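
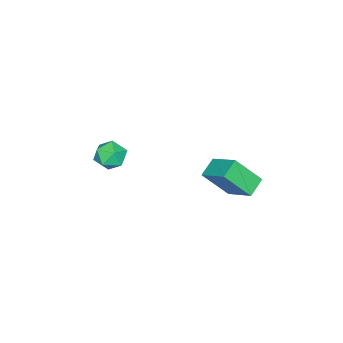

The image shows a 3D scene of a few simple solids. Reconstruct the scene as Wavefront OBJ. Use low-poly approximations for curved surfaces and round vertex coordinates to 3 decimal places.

v 2.695 -1.963 2.556
v 3.445 -1.819 2.034
v 2.915 -3.441 2.466
v 3.665 -3.297 1.944
v 3.672 -3.061 2.838
v 3.536 -2.148 2.894
v 2.824 -3.112 1.606
v 2.688 -2.199 1.662
v 3.525 -2.53 1.447
v 4.049 -2.498 2.208
v 2.311 -2.762 2.292
v 2.835 -2.73 3.053
v 1.591 3.079 0.772
v 0.579 3.095 1.251
v 2.066 4.578 1.728
v 1.054 4.594 2.207
v 2.246 1.966 2.193
v 1.234 1.982 2.672
v 2.721 3.465 3.149
v 1.709 3.481 3.628
f 1 12 6
f 1 6 2
f 1 2 8
f 1 8 11
f 1 11 12
f 2 6 10
f 6 12 5
f 12 11 3
f 11 8 7
f 8 2 9
f 4 10 5
f 4 5 3
f 4 3 7
f 4 7 9
f 4 9 10
f 5 10 6
f 3 5 12
f 7 3 11
f 9 7 8
f 10 9 2
f 14 16 13
f 17 14 13
f 13 16 15
f 15 17 13
f 14 20 16
f 18 14 17
f 18 20 14
f 16 20 15
f 19 17 15
f 15 20 19
f 19 18 17
f 20 18 19



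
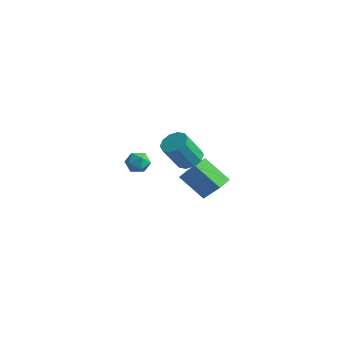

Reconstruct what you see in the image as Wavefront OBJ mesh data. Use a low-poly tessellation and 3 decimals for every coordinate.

v -4.61 1.302 -1.573
v -3.888 1.452 -1.126
v -3.992 0.228 -2.214
v -3.27 0.378 -1.767
v -3.972 0.08 -1.365
v -4.354 0.743 -0.969
v -3.526 0.937 -2.371
v -3.908 1.6 -1.975
v -3.218 1.226 -1.619
v -3.494 0.696 -0.997
v -4.386 0.984 -2.343
v -4.662 0.454 -1.721
v 2.371 -2.822 1.72
v 3.526 -2.801 3.139
v 2.253 -1.823 1.801
v 3.408 -1.801 3.219
v 3.912 -2.539 0.461
v 5.067 -2.517 1.879
v 3.794 -1.539 0.541
v 4.949 -1.518 1.96
v -0.023 1.028 0.25
v 0.658 1.465 0.668
v 0.203 0.529 2.388
v -0.477 0.092 1.97
v 0.194 1.779 0.716
v -0.261 0.843 2.436
v -0.353 1.806 0.587
v -0.808 0.87 2.306
v -0.773 1.536 0.328
v -1.228 0.6 2.048
v -0.907 1.072 0.04
v -1.362 0.136 1.76
v -0.703 0.591 -0.168
v -1.158 -0.345 1.552
v -0.239 0.277 -0.216
v -0.694 -0.659 1.504
v 0.308 0.25 -0.086
v -0.147 -0.686 1.633
v 0.728 0.52 0.172
v 0.273 -0.416 1.892
v 0.862 0.984 0.46
v 0.407 0.048 2.18
f 1 12 6
f 1 6 2
f 1 2 8
f 1 8 11
f 1 11 12
f 2 6 10
f 6 12 5
f 12 11 3
f 11 8 7
f 8 2 9
f 4 10 5
f 4 5 3
f 4 3 7
f 4 7 9
f 4 9 10
f 5 10 6
f 3 5 12
f 7 3 11
f 9 7 8
f 10 9 2
f 14 16 13
f 17 14 13
f 13 16 15
f 15 17 13
f 14 20 16
f 18 14 17
f 18 20 14
f 16 20 15
f 19 17 15
f 15 20 19
f 19 18 17
f 20 18 19
f 22 21 25
f 22 25 23
f 23 25 26
f 23 26 24
f 25 21 27
f 25 27 26
f 26 27 28
f 26 28 24
f 27 21 29
f 27 29 28
f 28 29 30
f 28 30 24
f 29 21 31
f 29 31 30
f 30 31 32
f 30 32 24
f 31 21 33
f 31 33 32
f 32 33 34
f 32 34 24
f 33 21 35
f 33 35 34
f 34 35 36
f 34 36 24
f 35 21 37
f 35 37 36
f 36 37 38
f 36 38 24
f 37 21 39
f 37 39 38
f 38 39 40
f 38 40 24
f 39 21 41
f 39 41 40
f 40 41 42
f 40 42 24
f 41 21 22
f 41 22 42
f 42 22 23
f 42 23 24



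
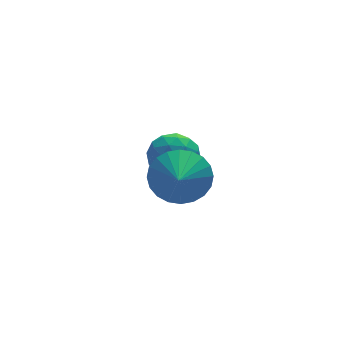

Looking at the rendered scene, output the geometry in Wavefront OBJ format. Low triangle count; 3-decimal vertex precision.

v -0.527 -1.525 3.667
v -0.102 -2.013 3.214
v -0.873 -2.315 4.193
v 0.099 -1.951 3.44
v 0.204 -1.824 3.7
v 0.198 -1.652 3.955
v 0.082 -1.46 4.167
v -0.127 -1.278 4.302
v -0.397 -1.134 4.341
v -0.686 -1.049 4.277
v -0.951 -1.037 4.12
v -1.152 -1.099 3.895
v -1.257 -1.226 3.634
v -1.251 -1.399 3.379
v -1.135 -1.591 3.168
v -0.926 -1.773 3.032
v -0.657 -1.917 2.993
v -0.367 -2.001 3.057
v -0.343 1.131 2.138
v -0.133 1.456 2.752
v 0.753 0.744 1.968
v 0.963 1.069 2.582
v 0.523 0.492 2.608
v -0.154 0.731 2.713
v 0.774 1.469 2.007
v 0.097 1.708 2.112
v 0.558 1.664 2.671
v 0.402 1.061 3.043
v 0.218 1.139 1.677
v 0.062 0.536 2.049
v -0.334 1.327 2.46
v 0.954 0.873 2.26
v 0.695 0.534 2.275
v 0.819 0.724 2.636
v -0.346 0.902 2.437
v -0.223 1.092 2.798
v 0.162 0.526 2.714
v 0.843 1.108 1.922
v 0.966 1.298 2.283
v -0.199 1.476 2.084
v -0.075 1.666 2.445
v 0.458 1.674 2.006
v 0.195 1.641 2.773
v 0.839 1.413 2.673
v 0.728 1.648 2.335
v 0.33 1.789 2.397
v 0.104 1.286 2.992
v 0.748 1.059 2.892
v 0.489 0.72 2.907
v 0.092 0.86 2.969
v 0.51 1.409 2.944
v -0.128 1.141 1.828
v 0.516 0.914 1.728
v 0.528 1.34 1.751
v 0.131 1.48 1.813
v -0.219 0.787 2.047
v 0.425 0.559 1.947
v 0.29 0.411 2.323
v -0.108 0.552 2.385
v 0.11 0.791 1.776
f 2 1 4
f 2 4 3
f 4 1 5
f 4 5 3
f 5 1 6
f 5 6 3
f 6 1 7
f 6 7 3
f 7 1 8
f 7 8 3
f 8 1 9
f 8 9 3
f 9 1 10
f 9 10 3
f 10 1 11
f 10 11 3
f 11 1 12
f 11 12 3
f 12 1 13
f 12 13 3
f 13 1 14
f 13 14 3
f 14 1 15
f 14 15 3
f 15 1 16
f 15 16 3
f 16 1 17
f 16 17 3
f 17 1 18
f 17 18 3
f 18 1 2
f 18 2 3
f 19 56 35
f 56 30 59
f 35 59 24
f 56 59 35
f 19 35 31
f 35 24 36
f 31 36 20
f 35 36 31
f 19 31 40
f 31 20 41
f 40 41 26
f 31 41 40
f 19 40 52
f 40 26 55
f 52 55 29
f 40 55 52
f 19 52 56
f 52 29 60
f 56 60 30
f 52 60 56
f 20 36 47
f 36 24 50
f 47 50 28
f 36 50 47
f 24 59 37
f 59 30 58
f 37 58 23
f 59 58 37
f 30 60 57
f 60 29 53
f 57 53 21
f 60 53 57
f 29 55 54
f 55 26 42
f 54 42 25
f 55 42 54
f 26 41 46
f 41 20 43
f 46 43 27
f 41 43 46
f 22 48 34
f 48 28 49
f 34 49 23
f 48 49 34
f 22 34 32
f 34 23 33
f 32 33 21
f 34 33 32
f 22 32 39
f 32 21 38
f 39 38 25
f 32 38 39
f 22 39 44
f 39 25 45
f 44 45 27
f 39 45 44
f 22 44 48
f 44 27 51
f 48 51 28
f 44 51 48
f 23 49 37
f 49 28 50
f 37 50 24
f 49 50 37
f 21 33 57
f 33 23 58
f 57 58 30
f 33 58 57
f 25 38 54
f 38 21 53
f 54 53 29
f 38 53 54
f 27 45 46
f 45 25 42
f 46 42 26
f 45 42 46
f 28 51 47
f 51 27 43
f 47 43 20
f 51 43 47



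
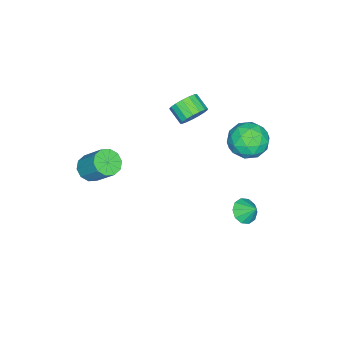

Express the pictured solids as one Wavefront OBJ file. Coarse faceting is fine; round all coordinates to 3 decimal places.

v 2.735 -3.899 -0.326
v 3.561 -4.039 -0.387
v 3.871 -2.821 1.026
v 3.045 -2.681 1.086
v 3.442 -3.643 -0.701
v 3.752 -2.426 0.711
v 3.053 -3.345 -0.873
v 3.363 -2.128 0.54
v 2.542 -3.259 -0.835
v 2.852 -2.042 0.577
v 2.106 -3.417 -0.603
v 2.415 -2.199 0.809
v 1.909 -3.759 -0.266
v 2.219 -2.541 1.147
v 2.028 -4.154 0.049
v 2.338 -2.937 1.461
v 2.417 -4.452 0.22
v 2.727 -3.235 1.633
v 2.928 -4.538 0.183
v 3.238 -3.321 1.595
v 3.365 -4.381 -0.049
v 3.674 -3.163 1.363
v -0.526 3.568 -3.73
v -0.004 3.081 -3.348
v -0.374 4.312 -2.99
v 0.254 3.356 -3.678
v 0.213 3.712 -4.027
v -0.11 4.013 -4.263
v -0.592 4.144 -4.296
v -1.049 4.055 -4.112
v -1.306 3.78 -3.782
v -1.266 3.424 -3.432
v -0.943 3.123 -3.196
v -0.461 2.992 -3.164
v -2.033 -0.226 1.583
v -1.519 -0.038 2.259
v -1.933 -0.906 2.814
v -2.447 -1.094 2.137
v -1.868 0.177 2.336
v -2.281 -0.691 2.891
v -2.254 0.299 2.24
v -2.668 -0.569 2.795
v -2.59 0.302 1.994
v -3.003 -0.566 2.548
v -2.798 0.183 1.653
v -3.211 -0.685 2.208
v -2.831 -0.029 1.296
v -3.244 -0.897 1.851
v -2.681 -0.286 1.005
v -3.095 -1.154 1.56
v -2.383 -0.53 0.846
v -2.797 -1.398 1.401
v -2.005 -0.704 0.856
v -2.418 -1.572 1.411
v -1.633 -0.768 1.032
v -2.047 -1.636 1.587
v -1.353 -0.709 1.335
v -1.767 -1.577 1.889
v -1.229 -0.538 1.694
v -1.642 -1.406 2.249
v -1.289 -0.296 2.028
v -1.702 -1.164 2.582
v -2.454 3.848 1.685
v -1.354 3.501 2.048
v -2.386 2.539 0.232
v -1.286 2.192 0.595
v -2.254 1.945 1.277
v -2.295 2.754 2.175
v -1.445 3.286 0.105
v -1.486 4.095 1.003
v -0.73 3.154 1.072
v -1.23 2.325 1.796
v -2.51 3.715 0.484
v -3.01 2.886 1.208
v -1.91 3.789 1.994
v -1.83 2.251 0.286
v -2.399 2.105 0.687
v -1.752 1.901 0.9
v -2.463 3.35 2.068
v -1.816 3.146 2.282
v -2.346 2.231 1.829
v -1.924 2.894 -0.002
v -1.277 2.69 0.212
v -1.988 4.139 1.38
v -1.341 3.935 1.593
v -1.394 3.809 0.451
v -0.896 3.382 1.633
v -0.857 2.613 0.78
v -0.95 3.256 0.492
v -0.974 3.731 1.019
v -1.19 2.895 2.059
v -1.151 2.125 1.205
v -1.719 1.979 1.606
v -1.744 2.455 2.134
v -0.824 2.691 1.485
v -2.589 3.915 1.075
v -2.55 3.145 0.221
v -1.996 3.585 0.146
v -2.021 4.061 0.674
v -2.883 3.427 1.5
v -2.844 2.658 0.647
v -2.766 2.309 1.261
v -2.79 2.784 1.788
v -2.916 3.349 0.795
f 2 1 5
f 2 5 3
f 3 5 6
f 3 6 4
f 5 1 7
f 5 7 6
f 6 7 8
f 6 8 4
f 7 1 9
f 7 9 8
f 8 9 10
f 8 10 4
f 9 1 11
f 9 11 10
f 10 11 12
f 10 12 4
f 11 1 13
f 11 13 12
f 12 13 14
f 12 14 4
f 13 1 15
f 13 15 14
f 14 15 16
f 14 16 4
f 15 1 17
f 15 17 16
f 16 17 18
f 16 18 4
f 17 1 19
f 17 19 18
f 18 19 20
f 18 20 4
f 19 1 21
f 19 21 20
f 20 21 22
f 20 22 4
f 21 1 2
f 21 2 22
f 22 2 3
f 22 3 4
f 24 23 26
f 24 26 25
f 26 23 27
f 26 27 25
f 27 23 28
f 27 28 25
f 28 23 29
f 28 29 25
f 29 23 30
f 29 30 25
f 30 23 31
f 30 31 25
f 31 23 32
f 31 32 25
f 32 23 33
f 32 33 25
f 33 23 34
f 33 34 25
f 34 23 24
f 34 24 25
f 36 35 39
f 36 39 37
f 37 39 40
f 37 40 38
f 39 35 41
f 39 41 40
f 40 41 42
f 40 42 38
f 41 35 43
f 41 43 42
f 42 43 44
f 42 44 38
f 43 35 45
f 43 45 44
f 44 45 46
f 44 46 38
f 45 35 47
f 45 47 46
f 46 47 48
f 46 48 38
f 47 35 49
f 47 49 48
f 48 49 50
f 48 50 38
f 49 35 51
f 49 51 50
f 50 51 52
f 50 52 38
f 51 35 53
f 51 53 52
f 52 53 54
f 52 54 38
f 53 35 55
f 53 55 54
f 54 55 56
f 54 56 38
f 55 35 57
f 55 57 56
f 56 57 58
f 56 58 38
f 57 35 59
f 57 59 58
f 58 59 60
f 58 60 38
f 59 35 61
f 59 61 60
f 60 61 62
f 60 62 38
f 61 35 36
f 61 36 62
f 62 36 37
f 62 37 38
f 63 100 79
f 100 74 103
f 79 103 68
f 100 103 79
f 63 79 75
f 79 68 80
f 75 80 64
f 79 80 75
f 63 75 84
f 75 64 85
f 84 85 70
f 75 85 84
f 63 84 96
f 84 70 99
f 96 99 73
f 84 99 96
f 63 96 100
f 96 73 104
f 100 104 74
f 96 104 100
f 64 80 91
f 80 68 94
f 91 94 72
f 80 94 91
f 68 103 81
f 103 74 102
f 81 102 67
f 103 102 81
f 74 104 101
f 104 73 97
f 101 97 65
f 104 97 101
f 73 99 98
f 99 70 86
f 98 86 69
f 99 86 98
f 70 85 90
f 85 64 87
f 90 87 71
f 85 87 90
f 66 92 78
f 92 72 93
f 78 93 67
f 92 93 78
f 66 78 76
f 78 67 77
f 76 77 65
f 78 77 76
f 66 76 83
f 76 65 82
f 83 82 69
f 76 82 83
f 66 83 88
f 83 69 89
f 88 89 71
f 83 89 88
f 66 88 92
f 88 71 95
f 92 95 72
f 88 95 92
f 67 93 81
f 93 72 94
f 81 94 68
f 93 94 81
f 65 77 101
f 77 67 102
f 101 102 74
f 77 102 101
f 69 82 98
f 82 65 97
f 98 97 73
f 82 97 98
f 71 89 90
f 89 69 86
f 90 86 70
f 89 86 90
f 72 95 91
f 95 71 87
f 91 87 64
f 95 87 91



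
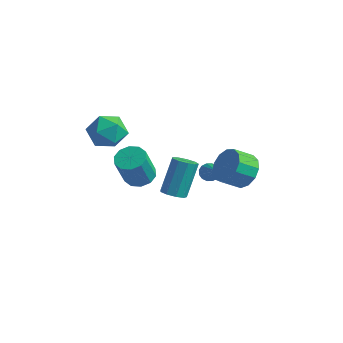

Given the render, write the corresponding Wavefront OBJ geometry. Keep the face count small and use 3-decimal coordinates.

v 1.247 1.789 -2.204
v 1.536 2.216 -2.144
v 2.313 0.911 -1.096
v 1.349 2.231 -1.951
v 1.134 2.128 -1.827
v 0.949 1.933 -1.803
v 0.845 1.7 -1.887
v 0.848 1.49 -2.056
v 0.958 1.361 -2.264
v 1.145 1.346 -2.457
v 1.36 1.449 -2.581
v 1.545 1.644 -2.605
v 1.649 1.877 -2.521
v 1.646 2.087 -2.352
v 3.631 1.317 -0.775
v 4.29 0.66 -1.047
v 3.769 -0.133 -0.398
v 3.109 0.523 -0.125
v 4.488 0.899 -0.597
v 3.967 0.105 0.052
v 4.413 1.27 -0.203
v 3.892 0.477 0.446
v 4.09 1.656 0.009
v 3.569 0.863 0.659
v 3.621 1.935 -0.027
v 3.1 1.141 0.622
v 3.155 2.017 -0.301
v 2.634 1.223 0.348
v 2.84 1.877 -0.725
v 2.319 1.083 -0.076
v 2.776 1.559 -1.165
v 2.255 0.765 -0.516
v 2.984 1.164 -1.481
v 2.462 0.37 -0.832
v 3.396 0.818 -1.573
v 2.875 0.024 -0.924
v 3.884 0.63 -1.411
v 3.362 -0.164 -0.762
v -3.241 -0.789 0.978
v -2.499 -0.391 0.349
v -2.261 -2.149 1.271
v -1.519 -1.751 0.642
v -1.726 -1.293 1.566
v -2.331 -0.453 1.385
v -2.429 -2.087 0.235
v -3.034 -1.247 0.054
v -1.997 -1.193 -0.111
v -1.563 -0.702 0.712
v -3.197 -1.838 0.908
v -2.763 -1.347 1.731
v 0.042 0.568 -3.599
v 0.507 0.174 -3.345
v 0.422 1.199 -1.606
v -0.042 1.592 -1.861
v 0.699 0.53 -3.545
v 0.614 1.555 -1.806
v 0.584 0.904 -3.771
v 0.499 1.928 -2.032
v 0.215 1.12 -3.916
v 0.131 2.145 -2.178
v -0.234 1.078 -3.914
v -0.319 2.103 -2.175
v -0.554 0.797 -3.764
v -0.639 1.822 -2.025
v -0.595 0.409 -3.537
v -0.68 1.433 -1.798
v -0.338 0.095 -3.34
v -0.423 1.119 -1.601
v 0.097 0.002 -3.264
v 0.013 1.027 -1.525
v -1.851 0.429 -3.024
v -1.33 -0.133 -3.288
v -1.289 -0.89 -1.601
v -1.809 -0.329 -1.336
v -1.065 0.257 -3.12
v -1.023 -0.5 -1.433
v -1.1 0.712 -2.915
v -1.058 -0.045 -1.227
v -1.422 1.059 -2.751
v -1.38 0.302 -1.064
v -1.907 1.165 -2.692
v -1.866 0.408 -1.004
v -2.371 0.99 -2.759
v -2.33 0.233 -1.072
v -2.637 0.6 -2.927
v -2.595 -0.157 -1.24
v -2.602 0.145 -3.133
v -2.56 -0.612 -1.445
v -2.28 -0.202 -3.296
v -2.238 -0.959 -1.609
v -1.794 -0.308 -3.356
v -1.753 -1.065 -1.668
f 2 1 4
f 2 4 3
f 4 1 5
f 4 5 3
f 5 1 6
f 5 6 3
f 6 1 7
f 6 7 3
f 7 1 8
f 7 8 3
f 8 1 9
f 8 9 3
f 9 1 10
f 9 10 3
f 10 1 11
f 10 11 3
f 11 1 12
f 11 12 3
f 12 1 13
f 12 13 3
f 13 1 14
f 13 14 3
f 14 1 2
f 14 2 3
f 16 15 19
f 16 19 17
f 17 19 20
f 17 20 18
f 19 15 21
f 19 21 20
f 20 21 22
f 20 22 18
f 21 15 23
f 21 23 22
f 22 23 24
f 22 24 18
f 23 15 25
f 23 25 24
f 24 25 26
f 24 26 18
f 25 15 27
f 25 27 26
f 26 27 28
f 26 28 18
f 27 15 29
f 27 29 28
f 28 29 30
f 28 30 18
f 29 15 31
f 29 31 30
f 30 31 32
f 30 32 18
f 31 15 33
f 31 33 32
f 32 33 34
f 32 34 18
f 33 15 35
f 33 35 34
f 34 35 36
f 34 36 18
f 35 15 37
f 35 37 36
f 36 37 38
f 36 38 18
f 37 15 16
f 37 16 38
f 38 16 17
f 38 17 18
f 39 50 44
f 39 44 40
f 39 40 46
f 39 46 49
f 39 49 50
f 40 44 48
f 44 50 43
f 50 49 41
f 49 46 45
f 46 40 47
f 42 48 43
f 42 43 41
f 42 41 45
f 42 45 47
f 42 47 48
f 43 48 44
f 41 43 50
f 45 41 49
f 47 45 46
f 48 47 40
f 52 51 55
f 52 55 53
f 53 55 56
f 53 56 54
f 55 51 57
f 55 57 56
f 56 57 58
f 56 58 54
f 57 51 59
f 57 59 58
f 58 59 60
f 58 60 54
f 59 51 61
f 59 61 60
f 60 61 62
f 60 62 54
f 61 51 63
f 61 63 62
f 62 63 64
f 62 64 54
f 63 51 65
f 63 65 64
f 64 65 66
f 64 66 54
f 65 51 67
f 65 67 66
f 66 67 68
f 66 68 54
f 67 51 69
f 67 69 68
f 68 69 70
f 68 70 54
f 69 51 52
f 69 52 70
f 70 52 53
f 70 53 54
f 72 71 75
f 72 75 73
f 73 75 76
f 73 76 74
f 75 71 77
f 75 77 76
f 76 77 78
f 76 78 74
f 77 71 79
f 77 79 78
f 78 79 80
f 78 80 74
f 79 71 81
f 79 81 80
f 80 81 82
f 80 82 74
f 81 71 83
f 81 83 82
f 82 83 84
f 82 84 74
f 83 71 85
f 83 85 84
f 84 85 86
f 84 86 74
f 85 71 87
f 85 87 86
f 86 87 88
f 86 88 74
f 87 71 89
f 87 89 88
f 88 89 90
f 88 90 74
f 89 71 91
f 89 91 90
f 90 91 92
f 90 92 74
f 91 71 72
f 91 72 92
f 92 72 73
f 92 73 74



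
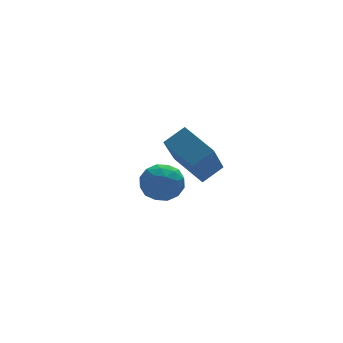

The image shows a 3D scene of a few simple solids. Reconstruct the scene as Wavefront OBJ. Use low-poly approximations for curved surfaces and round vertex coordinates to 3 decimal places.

v 2.583 -0.895 0.154
v 3.265 -0.793 0.579
v 2.116 0.138 0.656
v 2.798 0.239 1.081
v 3.282 0.081 -1.201
v 3.964 0.182 -0.776
v 2.815 1.113 -0.699
v 3.497 1.215 -0.274
v 2.924 3.795 -2.646
v 3.595 3.929 -2.944
v 2.925 2.691 -3.136
v 3.596 2.825 -3.434
v 3.525 2.749 -2.695
v 3.524 3.431 -2.392
v 2.996 3.189 -3.688
v 2.995 3.871 -3.385
v 3.64 3.554 -3.588
v 3.966 3.282 -2.975
v 2.554 3.338 -3.105
v 2.88 3.066 -2.492
v 3.259 3.959 -2.752
v 3.261 2.661 -3.328
v 3.219 2.616 -2.894
v 3.613 2.695 -3.069
v 3.218 3.666 -2.427
v 3.612 3.745 -2.603
v 3.571 3.051 -2.456
v 2.908 2.875 -3.477
v 3.302 2.954 -3.653
v 2.907 3.925 -3.011
v 3.301 4.004 -3.186
v 2.949 3.569 -3.624
v 3.68 3.817 -3.306
v 3.681 3.168 -3.594
v 3.328 3.382 -3.743
v 3.328 3.783 -3.565
v 3.872 3.657 -2.945
v 3.873 3.008 -3.233
v 3.831 2.963 -2.799
v 3.83 3.364 -2.621
v 3.898 3.437 -3.324
v 2.647 3.612 -2.847
v 2.648 2.963 -3.135
v 2.69 3.256 -3.459
v 2.689 3.657 -3.281
v 2.839 3.452 -2.486
v 2.84 2.803 -2.774
v 3.192 2.837 -2.515
v 3.192 3.238 -2.337
v 2.622 3.183 -2.756
f 2 4 1
f 5 2 1
f 1 4 3
f 3 5 1
f 2 8 4
f 6 2 5
f 6 8 2
f 4 8 3
f 7 5 3
f 3 8 7
f 7 6 5
f 8 6 7
f 9 46 25
f 46 20 49
f 25 49 14
f 46 49 25
f 9 25 21
f 25 14 26
f 21 26 10
f 25 26 21
f 9 21 30
f 21 10 31
f 30 31 16
f 21 31 30
f 9 30 42
f 30 16 45
f 42 45 19
f 30 45 42
f 9 42 46
f 42 19 50
f 46 50 20
f 42 50 46
f 10 26 37
f 26 14 40
f 37 40 18
f 26 40 37
f 14 49 27
f 49 20 48
f 27 48 13
f 49 48 27
f 20 50 47
f 50 19 43
f 47 43 11
f 50 43 47
f 19 45 44
f 45 16 32
f 44 32 15
f 45 32 44
f 16 31 36
f 31 10 33
f 36 33 17
f 31 33 36
f 12 38 24
f 38 18 39
f 24 39 13
f 38 39 24
f 12 24 22
f 24 13 23
f 22 23 11
f 24 23 22
f 12 22 29
f 22 11 28
f 29 28 15
f 22 28 29
f 12 29 34
f 29 15 35
f 34 35 17
f 29 35 34
f 12 34 38
f 34 17 41
f 38 41 18
f 34 41 38
f 13 39 27
f 39 18 40
f 27 40 14
f 39 40 27
f 11 23 47
f 23 13 48
f 47 48 20
f 23 48 47
f 15 28 44
f 28 11 43
f 44 43 19
f 28 43 44
f 17 35 36
f 35 15 32
f 36 32 16
f 35 32 36
f 18 41 37
f 41 17 33
f 37 33 10
f 41 33 37



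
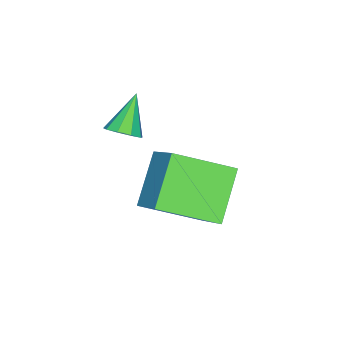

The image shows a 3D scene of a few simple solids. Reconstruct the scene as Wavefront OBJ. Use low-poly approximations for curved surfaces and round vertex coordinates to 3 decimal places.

v -0.536 -1.444 -3.613
v -1.945 -1.799 -2.436
v 0.238 -0.309 -2.344
v -1.171 -0.665 -1.167
v 0.491 -2.995 -2.853
v -0.918 -3.351 -1.676
v 1.265 -1.861 -1.584
v -0.144 -2.216 -0.407
v 0.309 -3.55 0.186
v 0.685 -3.852 0.509
v -0.649 -3.73 1.134
v 0.705 -3.467 0.602
v 0.54 -3.121 0.5
v 0.267 -2.976 0.251
v 0.014 -3.1 -0.028
v -0.101 -3.435 -0.207
v -0.023 -3.824 -0.202
v 0.21 -4.085 -0.016
v 0.49 -4.096 0.265
f 2 4 1
f 5 2 1
f 1 4 3
f 3 5 1
f 2 8 4
f 6 2 5
f 6 8 2
f 4 8 3
f 7 5 3
f 3 8 7
f 7 6 5
f 8 6 7
f 10 9 12
f 10 12 11
f 12 9 13
f 12 13 11
f 13 9 14
f 13 14 11
f 14 9 15
f 14 15 11
f 15 9 16
f 15 16 11
f 16 9 17
f 16 17 11
f 17 9 18
f 17 18 11
f 18 9 19
f 18 19 11
f 19 9 10
f 19 10 11



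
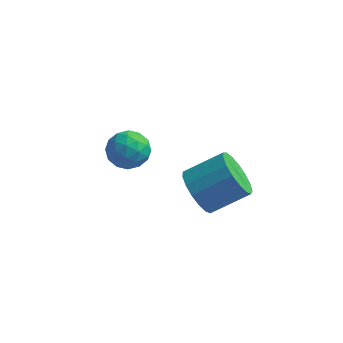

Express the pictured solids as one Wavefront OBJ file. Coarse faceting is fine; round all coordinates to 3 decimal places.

v -0.436 -2.055 -2.091
v 0.21 -2.595 -2.629
v 1.503 -1.906 -1.767
v 0.856 -1.365 -1.229
v 0.163 -2.19 -2.88
v 1.455 -1.501 -2.018
v -0.023 -1.755 -2.951
v 1.27 -1.066 -2.088
v -0.303 -1.388 -2.824
v 0.99 -0.699 -1.962
v -0.613 -1.173 -2.53
v 0.68 -0.484 -1.667
v -0.883 -1.161 -2.135
v 0.409 -0.472 -1.273
v -1.051 -1.353 -1.73
v 0.242 -0.664 -0.868
v -1.078 -1.706 -1.408
v 0.215 -1.017 -0.545
v -0.958 -2.139 -1.242
v 0.335 -1.45 -0.38
v -0.718 -2.552 -1.271
v 0.574 -1.863 -0.409
v -0.414 -2.852 -1.488
v 0.879 -2.163 -0.625
v -0.115 -2.968 -1.843
v 1.178 -2.279 -0.98
v 0.11 -2.876 -2.255
v 1.403 -2.187 -1.392
v -4.586 -0.092 -2.604
v -4.206 0.275 -1.87
v -3.294 -0.055 -3.29
v -2.914 0.312 -2.556
v -3.197 -0.547 -2.538
v -3.995 -0.57 -2.114
v -3.505 0.79 -3.046
v -4.303 0.767 -2.622
v -3.538 0.82 -2.143
v -3.348 -0.007 -1.829
v -4.152 0.227 -3.331
v -3.962 -0.6 -3.017
v -4.509 0.088 -2.177
v -2.991 0.132 -2.983
v -3.157 -0.373 -2.973
v -2.934 -0.158 -2.541
v -4.385 -0.408 -2.32
v -4.162 -0.193 -1.889
v -3.569 -0.676 -2.281
v -3.338 0.413 -3.271
v -3.115 0.628 -2.84
v -4.566 0.378 -2.619
v -4.343 0.593 -2.187
v -3.931 0.896 -2.879
v -3.894 0.624 -1.906
v -3.134 0.646 -2.309
v -3.481 0.927 -2.597
v -3.951 0.913 -2.348
v -3.782 0.138 -1.721
v -3.022 0.16 -2.124
v -3.189 -0.345 -2.114
v -3.658 -0.358 -1.865
v -3.389 0.458 -1.881
v -4.478 0.06 -3.036
v -3.718 0.082 -3.439
v -3.842 0.578 -3.295
v -4.311 0.565 -3.046
v -4.366 -0.426 -2.851
v -3.606 -0.404 -3.254
v -3.549 -0.693 -2.812
v -4.019 -0.707 -2.563
v -4.111 -0.238 -3.279
f 2 1 5
f 2 5 3
f 3 5 6
f 3 6 4
f 5 1 7
f 5 7 6
f 6 7 8
f 6 8 4
f 7 1 9
f 7 9 8
f 8 9 10
f 8 10 4
f 9 1 11
f 9 11 10
f 10 11 12
f 10 12 4
f 11 1 13
f 11 13 12
f 12 13 14
f 12 14 4
f 13 1 15
f 13 15 14
f 14 15 16
f 14 16 4
f 15 1 17
f 15 17 16
f 16 17 18
f 16 18 4
f 17 1 19
f 17 19 18
f 18 19 20
f 18 20 4
f 19 1 21
f 19 21 20
f 20 21 22
f 20 22 4
f 21 1 23
f 21 23 22
f 22 23 24
f 22 24 4
f 23 1 25
f 23 25 24
f 24 25 26
f 24 26 4
f 25 1 27
f 25 27 26
f 26 27 28
f 26 28 4
f 27 1 2
f 27 2 28
f 28 2 3
f 28 3 4
f 29 66 45
f 66 40 69
f 45 69 34
f 66 69 45
f 29 45 41
f 45 34 46
f 41 46 30
f 45 46 41
f 29 41 50
f 41 30 51
f 50 51 36
f 41 51 50
f 29 50 62
f 50 36 65
f 62 65 39
f 50 65 62
f 29 62 66
f 62 39 70
f 66 70 40
f 62 70 66
f 30 46 57
f 46 34 60
f 57 60 38
f 46 60 57
f 34 69 47
f 69 40 68
f 47 68 33
f 69 68 47
f 40 70 67
f 70 39 63
f 67 63 31
f 70 63 67
f 39 65 64
f 65 36 52
f 64 52 35
f 65 52 64
f 36 51 56
f 51 30 53
f 56 53 37
f 51 53 56
f 32 58 44
f 58 38 59
f 44 59 33
f 58 59 44
f 32 44 42
f 44 33 43
f 42 43 31
f 44 43 42
f 32 42 49
f 42 31 48
f 49 48 35
f 42 48 49
f 32 49 54
f 49 35 55
f 54 55 37
f 49 55 54
f 32 54 58
f 54 37 61
f 58 61 38
f 54 61 58
f 33 59 47
f 59 38 60
f 47 60 34
f 59 60 47
f 31 43 67
f 43 33 68
f 67 68 40
f 43 68 67
f 35 48 64
f 48 31 63
f 64 63 39
f 48 63 64
f 37 55 56
f 55 35 52
f 56 52 36
f 55 52 56
f 38 61 57
f 61 37 53
f 57 53 30
f 61 53 57



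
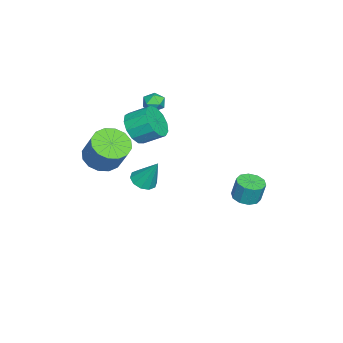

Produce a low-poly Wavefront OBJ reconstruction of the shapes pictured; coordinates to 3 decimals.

v 2.923 -2.761 0.365
v 3.606 -2.247 -0.193
v 4.26 -1.586 1.218
v 3.577 -2.099 1.775
v 3.191 -1.923 -0.152
v 3.845 -1.262 1.259
v 2.704 -1.823 0.027
v 3.358 -1.162 1.438
v 2.276 -1.975 0.296
v 2.93 -1.314 1.707
v 2.021 -2.337 0.584
v 2.676 -1.676 1.995
v 2.008 -2.813 0.813
v 2.662 -2.151 2.224
v 2.24 -3.274 0.922
v 2.894 -2.613 2.333
v 2.655 -3.598 0.881
v 3.309 -2.937 2.292
v 3.142 -3.698 0.702
v 3.796 -3.037 2.113
v 3.57 -3.546 0.433
v 4.224 -2.885 1.844
v 3.824 -3.184 0.145
v 4.479 -2.523 1.556
v 3.838 -2.709 -0.084
v 4.492 -2.047 1.327
v -1.991 -1.966 -4.546
v -1.44 -1.549 -4.862
v -1.729 -1.134 -2.994
v -1.846 -1.319 -4.917
v -2.307 -1.337 -4.83
v -2.648 -1.594 -4.634
v -2.737 -1.994 -4.405
v -2.542 -2.383 -4.229
v -2.136 -2.613 -4.174
v -1.675 -2.596 -4.261
v -1.334 -2.338 -4.457
v -1.245 -1.938 -4.687
v -2.307 -1.101 1.353
v -1.944 -0.831 1.822
v -1.576 -1.849 1.218
v -1.213 -1.579 1.687
v -1.775 -1.872 1.838
v -2.227 -1.41 1.921
v -1.293 -1.27 1.119
v -1.745 -0.808 1.202
v -1.317 -0.935 1.678
v -1.616 -1.308 2.122
v -1.904 -1.372 0.918
v -2.203 -1.745 1.362
v -0.071 -1.88 0.574
v 0.931 -1.794 0.488
v 0.894 -0.694 1.161
v -0.109 -0.78 1.246
v 0.708 -1.526 0.038
v 0.671 -0.426 0.711
v 0.238 -1.371 -0.242
v 0.2 -0.271 0.431
v -0.331 -1.377 -0.263
v -0.368 -0.277 0.41
v -0.817 -1.543 -0.018
v -0.855 -0.443 0.654
v -1.067 -1.816 0.414
v -1.104 -0.716 1.087
v -1 -2.11 0.898
v -1.037 -1.01 1.57
v -0.639 -2.33 1.278
v -0.676 -1.23 1.951
v -0.097 -2.407 1.435
v -0.134 -1.307 2.107
v 0.453 -2.317 1.318
v 0.415 -1.217 1.991
v 0.836 -2.089 0.965
v 0.799 -0.989 1.638
v -1.357 3.5 -4.52
v -0.644 3.775 -4.613
v -0.59 4.035 -3.433
v -1.303 3.76 -3.34
v -0.949 4.134 -4.678
v -0.896 4.394 -3.498
v -1.41 4.25 -4.683
v -1.357 4.511 -3.503
v -1.851 4.08 -4.626
v -1.798 4.341 -3.445
v -2.103 3.689 -4.528
v -2.05 3.949 -3.348
v -2.07 3.225 -4.427
v -2.016 3.485 -3.247
v -1.764 2.866 -4.362
v -1.711 3.126 -3.182
v -1.303 2.749 -4.357
v -1.25 3.01 -3.177
v -0.862 2.919 -4.415
v -0.809 3.18 -3.234
v -0.61 3.311 -4.512
v -0.557 3.571 -3.332
f 2 1 5
f 2 5 3
f 3 5 6
f 3 6 4
f 5 1 7
f 5 7 6
f 6 7 8
f 6 8 4
f 7 1 9
f 7 9 8
f 8 9 10
f 8 10 4
f 9 1 11
f 9 11 10
f 10 11 12
f 10 12 4
f 11 1 13
f 11 13 12
f 12 13 14
f 12 14 4
f 13 1 15
f 13 15 14
f 14 15 16
f 14 16 4
f 15 1 17
f 15 17 16
f 16 17 18
f 16 18 4
f 17 1 19
f 17 19 18
f 18 19 20
f 18 20 4
f 19 1 21
f 19 21 20
f 20 21 22
f 20 22 4
f 21 1 23
f 21 23 22
f 22 23 24
f 22 24 4
f 23 1 25
f 23 25 24
f 24 25 26
f 24 26 4
f 25 1 2
f 25 2 26
f 26 2 3
f 26 3 4
f 28 27 30
f 28 30 29
f 30 27 31
f 30 31 29
f 31 27 32
f 31 32 29
f 32 27 33
f 32 33 29
f 33 27 34
f 33 34 29
f 34 27 35
f 34 35 29
f 35 27 36
f 35 36 29
f 36 27 37
f 36 37 29
f 37 27 38
f 37 38 29
f 38 27 28
f 38 28 29
f 39 50 44
f 39 44 40
f 39 40 46
f 39 46 49
f 39 49 50
f 40 44 48
f 44 50 43
f 50 49 41
f 49 46 45
f 46 40 47
f 42 48 43
f 42 43 41
f 42 41 45
f 42 45 47
f 42 47 48
f 43 48 44
f 41 43 50
f 45 41 49
f 47 45 46
f 48 47 40
f 52 51 55
f 52 55 53
f 53 55 56
f 53 56 54
f 55 51 57
f 55 57 56
f 56 57 58
f 56 58 54
f 57 51 59
f 57 59 58
f 58 59 60
f 58 60 54
f 59 51 61
f 59 61 60
f 60 61 62
f 60 62 54
f 61 51 63
f 61 63 62
f 62 63 64
f 62 64 54
f 63 51 65
f 63 65 64
f 64 65 66
f 64 66 54
f 65 51 67
f 65 67 66
f 66 67 68
f 66 68 54
f 67 51 69
f 67 69 68
f 68 69 70
f 68 70 54
f 69 51 71
f 69 71 70
f 70 71 72
f 70 72 54
f 71 51 73
f 71 73 72
f 72 73 74
f 72 74 54
f 73 51 52
f 73 52 74
f 74 52 53
f 74 53 54
f 76 75 79
f 76 79 77
f 77 79 80
f 77 80 78
f 79 75 81
f 79 81 80
f 80 81 82
f 80 82 78
f 81 75 83
f 81 83 82
f 82 83 84
f 82 84 78
f 83 75 85
f 83 85 84
f 84 85 86
f 84 86 78
f 85 75 87
f 85 87 86
f 86 87 88
f 86 88 78
f 87 75 89
f 87 89 88
f 88 89 90
f 88 90 78
f 89 75 91
f 89 91 90
f 90 91 92
f 90 92 78
f 91 75 93
f 91 93 92
f 92 93 94
f 92 94 78
f 93 75 95
f 93 95 94
f 94 95 96
f 94 96 78
f 95 75 76
f 95 76 96
f 96 76 77
f 96 77 78



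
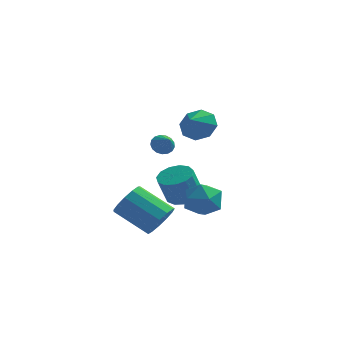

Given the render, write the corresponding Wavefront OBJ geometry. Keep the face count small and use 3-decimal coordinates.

v -0.959 -0.083 2.863
v -0.271 0.189 3.474
v -1.221 -0.937 3.537
v -0.918 0.504 3.621
v -1.589 0.475 3.325
v -1.892 0.119 2.757
v -1.648 -0.355 2.251
v -1.001 -0.669 2.104
v -0.329 -0.64 2.4
v -0.027 -0.285 2.968
v -0.741 -1.808 -1.266
v 0.312 -1.905 -1.172
v -0.952 -3.315 -0.468
v 0.101 -3.412 -0.374
v -0.416 -2.671 0.184
v -0.285 -1.739 -0.31
v -0.355 -3.481 -1.33
v -0.224 -2.549 -1.824
v 0.551 -2.939 -1.212
v 0.513 -2.438 -0.276
v -1.153 -2.782 -1.364
v -1.191 -2.281 -0.428
v -2.069 -3.288 2.88
v -1.785 -3.519 2.43
v -1.631 -3.952 3.5
v -1.614 -3.321 2.522
v -1.547 -3.115 2.696
v -1.6 -2.948 2.911
v -1.76 -2.859 3.12
v -1.992 -2.869 3.273
v -2.241 -2.974 3.336
v -2.45 -3.151 3.295
v -2.573 -3.359 3.158
v -2.58 -3.551 2.958
v -2.47 -3.683 2.74
v -2.269 -3.724 2.553
v -2.021 -3.665 2.442
v -2.162 3.065 -3.351
v -1.284 3.314 -3.051
v -1.681 2.883 -1.53
v -2.558 2.635 -1.829
v -1.591 3.757 -3.006
v -1.988 3.326 -1.485
v -2.08 3.98 -3.07
v -2.477 3.549 -1.549
v -2.594 3.913 -3.224
v -2.991 3.482 -1.702
v -2.971 3.577 -3.417
v -3.368 3.146 -1.896
v -3.091 3.078 -3.589
v -3.488 2.647 -2.068
v -2.916 2.576 -3.686
v -3.313 2.145 -2.165
v -2.501 2.228 -3.676
v -2.898 1.798 -2.155
v -1.979 2.147 -3.563
v -2.375 1.716 -2.042
v -1.514 2.357 -3.382
v -1.911 1.927 -1.861
v -1.255 2.792 -3.192
v -1.652 2.362 -1.67
v -2.334 -2.246 -2.581
v -1.801 -1.682 -1.983
v -3.532 -1.19 -0.901
v -4.066 -1.754 -1.499
v -1.967 -1.356 -2.397
v -3.698 -0.864 -1.315
v -2.25 -1.313 -2.869
v -3.981 -0.821 -1.787
v -2.559 -1.566 -3.25
v -4.291 -1.074 -2.168
v -2.798 -2.035 -3.418
v -4.529 -1.543 -2.336
v -2.889 -2.571 -3.321
v -4.62 -2.079 -2.239
v -2.804 -3.003 -2.988
v -4.535 -2.512 -1.906
v -2.57 -3.196 -2.526
v -4.301 -2.704 -1.445
v -2.261 -3.086 -2.082
v -3.993 -2.594 -1
v -1.976 -2.71 -1.796
v -3.707 -2.218 -0.714
v -1.804 -2.186 -1.759
v -3.535 -1.695 -0.677
f 2 1 4
f 2 4 3
f 4 1 5
f 4 5 3
f 5 1 6
f 5 6 3
f 6 1 7
f 6 7 3
f 7 1 8
f 7 8 3
f 8 1 9
f 8 9 3
f 9 1 10
f 9 10 3
f 10 1 2
f 10 2 3
f 11 22 16
f 11 16 12
f 11 12 18
f 11 18 21
f 11 21 22
f 12 16 20
f 16 22 15
f 22 21 13
f 21 18 17
f 18 12 19
f 14 20 15
f 14 15 13
f 14 13 17
f 14 17 19
f 14 19 20
f 15 20 16
f 13 15 22
f 17 13 21
f 19 17 18
f 20 19 12
f 24 23 26
f 24 26 25
f 26 23 27
f 26 27 25
f 27 23 28
f 27 28 25
f 28 23 29
f 28 29 25
f 29 23 30
f 29 30 25
f 30 23 31
f 30 31 25
f 31 23 32
f 31 32 25
f 32 23 33
f 32 33 25
f 33 23 34
f 33 34 25
f 34 23 35
f 34 35 25
f 35 23 36
f 35 36 25
f 36 23 37
f 36 37 25
f 37 23 24
f 37 24 25
f 39 38 42
f 39 42 40
f 40 42 43
f 40 43 41
f 42 38 44
f 42 44 43
f 43 44 45
f 43 45 41
f 44 38 46
f 44 46 45
f 45 46 47
f 45 47 41
f 46 38 48
f 46 48 47
f 47 48 49
f 47 49 41
f 48 38 50
f 48 50 49
f 49 50 51
f 49 51 41
f 50 38 52
f 50 52 51
f 51 52 53
f 51 53 41
f 52 38 54
f 52 54 53
f 53 54 55
f 53 55 41
f 54 38 56
f 54 56 55
f 55 56 57
f 55 57 41
f 56 38 58
f 56 58 57
f 57 58 59
f 57 59 41
f 58 38 60
f 58 60 59
f 59 60 61
f 59 61 41
f 60 38 39
f 60 39 61
f 61 39 40
f 61 40 41
f 63 62 66
f 63 66 64
f 64 66 67
f 64 67 65
f 66 62 68
f 66 68 67
f 67 68 69
f 67 69 65
f 68 62 70
f 68 70 69
f 69 70 71
f 69 71 65
f 70 62 72
f 70 72 71
f 71 72 73
f 71 73 65
f 72 62 74
f 72 74 73
f 73 74 75
f 73 75 65
f 74 62 76
f 74 76 75
f 75 76 77
f 75 77 65
f 76 62 78
f 76 78 77
f 77 78 79
f 77 79 65
f 78 62 80
f 78 80 79
f 79 80 81
f 79 81 65
f 80 62 82
f 80 82 81
f 81 82 83
f 81 83 65
f 82 62 84
f 82 84 83
f 83 84 85
f 83 85 65
f 84 62 63
f 84 63 85
f 85 63 64
f 85 64 65



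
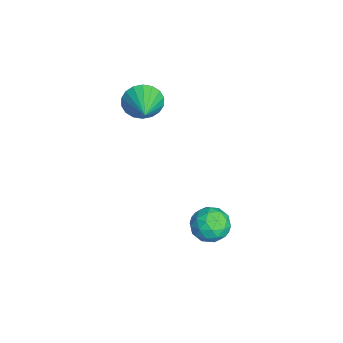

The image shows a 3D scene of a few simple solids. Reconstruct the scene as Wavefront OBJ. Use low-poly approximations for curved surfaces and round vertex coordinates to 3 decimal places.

v -0.4 0.798 2.814
v -0.079 0.334 1.976
v 1.42 0.842 3.486
v -0.05 0.77 1.867
v -0.09 1.21 1.946
v -0.191 1.569 2.197
v -0.333 1.776 2.57
v -0.489 1.788 2.992
v -0.627 1.605 3.378
v -0.72 1.261 3.653
v -0.75 0.826 3.762
v -0.71 0.386 3.683
v -0.609 0.026 3.432
v -0.466 -0.18 3.059
v -0.311 -0.192 2.637
v -0.172 -0.009 2.251
v 2.865 3.947 -3.75
v 3.594 4.561 -3.388
v 3.186 2.859 -2.552
v 3.915 3.473 -2.19
v 2.935 3.745 -2.114
v 2.737 4.418 -2.855
v 4.043 3.002 -3.085
v 3.845 3.675 -3.826
v 4.322 3.977 -2.977
v 3.638 4.437 -2.377
v 3.142 2.983 -3.563
v 2.458 3.443 -2.963
v 3.201 4.349 -3.675
v 3.579 3.071 -2.265
v 3.003 3.231 -2.221
v 3.431 3.592 -2.008
v 2.697 4.265 -3.361
v 3.126 4.626 -3.148
v 2.739 4.147 -2.399
v 3.654 2.794 -2.792
v 4.083 3.155 -2.579
v 3.349 3.828 -3.932
v 3.777 4.189 -3.719
v 4.041 3.273 -3.541
v 4.058 4.367 -3.22
v 4.247 3.728 -2.515
v 4.322 3.451 -3.042
v 4.205 3.846 -3.477
v 3.655 4.637 -2.867
v 3.844 3.998 -2.163
v 3.268 4.158 -2.118
v 3.152 4.553 -2.554
v 4.084 4.294 -2.626
v 2.936 3.422 -3.777
v 3.125 2.783 -3.073
v 3.628 2.867 -3.386
v 3.512 3.262 -3.822
v 2.533 3.692 -3.425
v 2.722 3.053 -2.72
v 2.575 3.574 -2.463
v 2.458 3.969 -2.898
v 2.696 3.126 -3.314
f 2 1 4
f 2 4 3
f 4 1 5
f 4 5 3
f 5 1 6
f 5 6 3
f 6 1 7
f 6 7 3
f 7 1 8
f 7 8 3
f 8 1 9
f 8 9 3
f 9 1 10
f 9 10 3
f 10 1 11
f 10 11 3
f 11 1 12
f 11 12 3
f 12 1 13
f 12 13 3
f 13 1 14
f 13 14 3
f 14 1 15
f 14 15 3
f 15 1 16
f 15 16 3
f 16 1 2
f 16 2 3
f 17 54 33
f 54 28 57
f 33 57 22
f 54 57 33
f 17 33 29
f 33 22 34
f 29 34 18
f 33 34 29
f 17 29 38
f 29 18 39
f 38 39 24
f 29 39 38
f 17 38 50
f 38 24 53
f 50 53 27
f 38 53 50
f 17 50 54
f 50 27 58
f 54 58 28
f 50 58 54
f 18 34 45
f 34 22 48
f 45 48 26
f 34 48 45
f 22 57 35
f 57 28 56
f 35 56 21
f 57 56 35
f 28 58 55
f 58 27 51
f 55 51 19
f 58 51 55
f 27 53 52
f 53 24 40
f 52 40 23
f 53 40 52
f 24 39 44
f 39 18 41
f 44 41 25
f 39 41 44
f 20 46 32
f 46 26 47
f 32 47 21
f 46 47 32
f 20 32 30
f 32 21 31
f 30 31 19
f 32 31 30
f 20 30 37
f 30 19 36
f 37 36 23
f 30 36 37
f 20 37 42
f 37 23 43
f 42 43 25
f 37 43 42
f 20 42 46
f 42 25 49
f 46 49 26
f 42 49 46
f 21 47 35
f 47 26 48
f 35 48 22
f 47 48 35
f 19 31 55
f 31 21 56
f 55 56 28
f 31 56 55
f 23 36 52
f 36 19 51
f 52 51 27
f 36 51 52
f 25 43 44
f 43 23 40
f 44 40 24
f 43 40 44
f 26 49 45
f 49 25 41
f 45 41 18
f 49 41 45



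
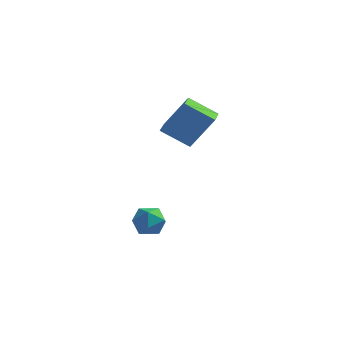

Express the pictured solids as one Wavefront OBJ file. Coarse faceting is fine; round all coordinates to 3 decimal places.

v -1.291 -2.113 -2.997
v -0.615 -1.788 -2.42
v -1.605 -3.232 -2
v -0.929 -2.907 -1.423
v -1.719 -2.404 -1.556
v -1.526 -1.713 -2.172
v -0.694 -3.307 -2.248
v -0.501 -2.616 -2.864
v -0.246 -2.526 -1.957
v -0.88 -1.968 -1.529
v -1.34 -3.052 -2.891
v -1.974 -2.494 -2.463
v -1.357 -1.02 3.146
v -0.299 -0.524 4.915
v -1.817 0.194 3.08
v -0.759 0.69 4.849
v 0.019 -0.55 2.191
v 1.077 -0.054 3.96
v -0.441 0.664 2.125
v 0.617 1.16 3.894
f 1 12 6
f 1 6 2
f 1 2 8
f 1 8 11
f 1 11 12
f 2 6 10
f 6 12 5
f 12 11 3
f 11 8 7
f 8 2 9
f 4 10 5
f 4 5 3
f 4 3 7
f 4 7 9
f 4 9 10
f 5 10 6
f 3 5 12
f 7 3 11
f 9 7 8
f 10 9 2
f 14 16 13
f 17 14 13
f 13 16 15
f 15 17 13
f 14 20 16
f 18 14 17
f 18 20 14
f 16 20 15
f 19 17 15
f 15 20 19
f 19 18 17
f 20 18 19



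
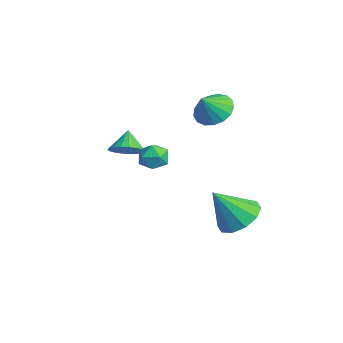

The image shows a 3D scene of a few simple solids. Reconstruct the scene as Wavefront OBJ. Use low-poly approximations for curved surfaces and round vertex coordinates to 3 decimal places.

v 3.808 2.285 -4.001
v 4.849 2.052 -3.919
v 3.452 1.235 -2.459
v 4.735 2.603 -3.571
v 4.267 3.032 -3.387
v 3.623 3.176 -3.438
v 3.05 2.979 -3.704
v 2.767 2.518 -4.084
v 2.882 1.967 -4.432
v 3.35 1.538 -4.616
v 3.994 1.394 -4.565
v 4.566 1.591 -4.299
v 3.209 -2.388 0.805
v 3.577 -2.784 1.311
v 2.591 -2.032 1.535
v 3.74 -2.498 1.309
v 3.798 -2.19 1.207
v 3.739 -1.921 1.026
v 3.575 -1.745 0.801
v 3.338 -1.697 0.577
v 3.076 -1.785 0.398
v 2.84 -1.993 0.3
v 2.677 -2.279 0.302
v 2.62 -2.587 0.404
v 2.679 -2.855 0.585
v 2.843 -3.032 0.81
v 3.079 -3.08 1.034
v 3.341 -2.992 1.213
v 3.799 -0.885 0.785
v 4.119 -1.041 0.176
v 3.181 -1.839 0.704
v 3.501 -1.995 0.095
v 3.862 -2.02 0.7
v 4.244 -1.43 0.75
v 3.056 -1.45 0.13
v 3.438 -0.86 0.18
v 3.659 -1.39 -0.228
v 4.158 -1.742 0.124
v 3.142 -1.138 0.756
v 3.641 -1.49 1.108
v 0.019 2.951 0.168
v 0.879 3.326 0.228
v 0.261 2.249 1.112
v 0.627 3.592 0.489
v 0.236 3.71 0.678
v -0.205 3.655 0.749
v -0.594 3.438 0.688
v -0.843 3.11 0.508
v -0.894 2.745 0.249
v -0.737 2.427 -0.027
v -0.406 2.229 -0.259
v 0.023 2.197 -0.393
v 0.45 2.337 -0.398
v 0.779 2.618 -0.274
v 0.934 2.975 -0.048
f 2 1 4
f 2 4 3
f 4 1 5
f 4 5 3
f 5 1 6
f 5 6 3
f 6 1 7
f 6 7 3
f 7 1 8
f 7 8 3
f 8 1 9
f 8 9 3
f 9 1 10
f 9 10 3
f 10 1 11
f 10 11 3
f 11 1 12
f 11 12 3
f 12 1 2
f 12 2 3
f 14 13 16
f 14 16 15
f 16 13 17
f 16 17 15
f 17 13 18
f 17 18 15
f 18 13 19
f 18 19 15
f 19 13 20
f 19 20 15
f 20 13 21
f 20 21 15
f 21 13 22
f 21 22 15
f 22 13 23
f 22 23 15
f 23 13 24
f 23 24 15
f 24 13 25
f 24 25 15
f 25 13 26
f 25 26 15
f 26 13 27
f 26 27 15
f 27 13 28
f 27 28 15
f 28 13 14
f 28 14 15
f 29 40 34
f 29 34 30
f 29 30 36
f 29 36 39
f 29 39 40
f 30 34 38
f 34 40 33
f 40 39 31
f 39 36 35
f 36 30 37
f 32 38 33
f 32 33 31
f 32 31 35
f 32 35 37
f 32 37 38
f 33 38 34
f 31 33 40
f 35 31 39
f 37 35 36
f 38 37 30
f 42 41 44
f 42 44 43
f 44 41 45
f 44 45 43
f 45 41 46
f 45 46 43
f 46 41 47
f 46 47 43
f 47 41 48
f 47 48 43
f 48 41 49
f 48 49 43
f 49 41 50
f 49 50 43
f 50 41 51
f 50 51 43
f 51 41 52
f 51 52 43
f 52 41 53
f 52 53 43
f 53 41 54
f 53 54 43
f 54 41 55
f 54 55 43
f 55 41 42
f 55 42 43



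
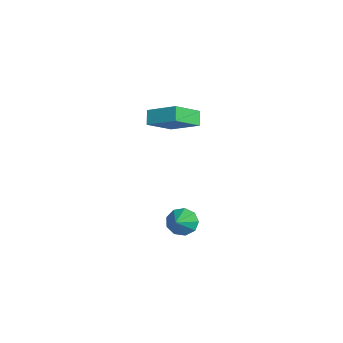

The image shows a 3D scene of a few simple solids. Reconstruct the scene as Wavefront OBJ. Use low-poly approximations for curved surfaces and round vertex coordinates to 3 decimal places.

v 2.758 3.87 -3.941
v 3.277 4.508 -4.331
v 4.282 3.33 -2.799
v 2.987 4.744 -3.833
v 2.591 4.572 -3.386
v 2.272 4.071 -3.198
v 2.181 3.476 -3.358
v 2.36 3.066 -3.791
v 2.725 3.032 -4.294
v 3.106 3.391 -4.632
v 3.323 3.974 -4.647
v -0.738 3.714 2.333
v 0.403 5.118 3.276
v -0.049 3.618 1.643
v 1.092 5.022 2.586
v 0.128 2.298 3.394
v 1.269 3.702 4.337
v 0.817 2.202 2.704
v 1.958 3.606 3.647
f 2 1 4
f 2 4 3
f 4 1 5
f 4 5 3
f 5 1 6
f 5 6 3
f 6 1 7
f 6 7 3
f 7 1 8
f 7 8 3
f 8 1 9
f 8 9 3
f 9 1 10
f 9 10 3
f 10 1 11
f 10 11 3
f 11 1 2
f 11 2 3
f 13 15 12
f 16 13 12
f 12 15 14
f 14 16 12
f 13 19 15
f 17 13 16
f 17 19 13
f 15 19 14
f 18 16 14
f 14 19 18
f 18 17 16
f 19 17 18



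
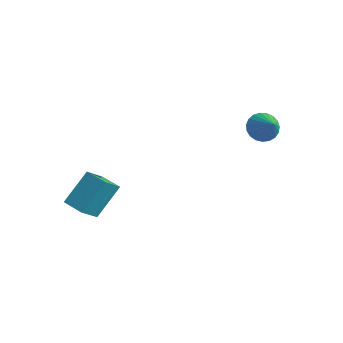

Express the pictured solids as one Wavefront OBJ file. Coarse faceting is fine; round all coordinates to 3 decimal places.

v 2.166 1.662 2.552
v 2.664 1.543 1.911
v 3.254 1.158 3.488
v 2.737 1.864 1.999
v 2.711 2.151 2.182
v 2.591 2.352 2.43
v 2.398 2.435 2.699
v 2.165 2.383 2.942
v 1.932 2.207 3.118
v 1.74 1.937 3.196
v 1.621 1.619 3.163
v 1.597 1.308 3.024
v 1.671 1.059 2.804
v 1.831 0.914 2.54
v 2.049 0.898 2.278
v 2.287 1.014 2.064
v 2.505 1.242 1.934
v -4.414 -4.756 -2.431
v -4.231 -3.378 -0.951
v -4.483 -3.67 -3.434
v -4.3 -2.292 -1.954
v -3.24 -4.788 -2.546
v -3.057 -3.41 -1.066
v -3.309 -3.702 -3.549
v -3.126 -2.324 -2.069
f 2 1 4
f 2 4 3
f 4 1 5
f 4 5 3
f 5 1 6
f 5 6 3
f 6 1 7
f 6 7 3
f 7 1 8
f 7 8 3
f 8 1 9
f 8 9 3
f 9 1 10
f 9 10 3
f 10 1 11
f 10 11 3
f 11 1 12
f 11 12 3
f 12 1 13
f 12 13 3
f 13 1 14
f 13 14 3
f 14 1 15
f 14 15 3
f 15 1 16
f 15 16 3
f 16 1 17
f 16 17 3
f 17 1 2
f 17 2 3
f 19 21 18
f 22 19 18
f 18 21 20
f 20 22 18
f 19 25 21
f 23 19 22
f 23 25 19
f 21 25 20
f 24 22 20
f 20 25 24
f 24 23 22
f 25 23 24



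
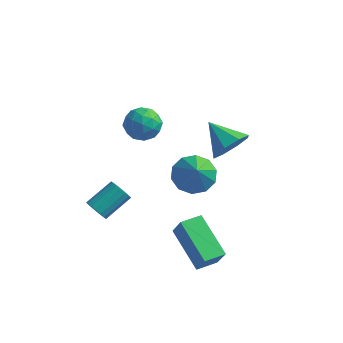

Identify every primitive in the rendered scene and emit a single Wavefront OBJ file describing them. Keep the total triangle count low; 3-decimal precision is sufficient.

v -2.368 -2.723 -3.288
v -1.959 -2.653 -3.721
v -1.383 -1.467 -2.985
v -1.792 -1.537 -2.552
v -2.18 -2.491 -3.808
v -1.604 -1.305 -3.073
v -2.444 -2.383 -3.776
v -1.868 -1.197 -3.041
v -2.691 -2.353 -3.633
v -2.115 -1.167 -2.897
v -2.863 -2.407 -3.41
v -2.287 -1.221 -2.674
v -2.923 -2.534 -3.159
v -2.347 -1.348 -2.423
v -2.855 -2.704 -2.938
v -2.279 -1.518 -2.202
v -2.675 -2.878 -2.797
v -2.099 -1.692 -2.061
v -2.426 -3.017 -2.768
v -1.85 -1.831 -2.032
v -2.163 -3.089 -2.859
v -1.587 -1.903 -2.123
v -1.947 -3.077 -3.048
v -1.371 -1.89 -2.312
v -1.827 -2.983 -3.292
v -1.251 -1.797 -2.556
v -1.832 -2.83 -3.535
v -1.256 -1.644 -2.799
v 2.033 1.357 -0.364
v 2.506 1.127 0.487
v 0.727 1.803 0.484
v 2.618 1.855 0.277
v 2.388 2.291 -0.308
v 1.95 2.18 -0.926
v 1.561 1.587 -1.214
v 1.449 0.86 -1.004
v 1.679 0.424 -0.419
v 2.117 0.534 0.198
v 1.512 -3.133 -2.694
v 2.01 -3.391 -1.69
v 2.035 -2.259 -2.73
v 2.534 -2.516 -1.726
v 3.126 -4.144 -3.754
v 3.625 -4.401 -2.75
v 3.65 -3.269 -3.79
v 4.148 -3.527 -2.786
v 1.343 -0.838 -0.814
v 2.264 -0.645 -1.12
v 1.957 -1.782 0.434
v 2.105 -0.214 -0.716
v 1.655 -0.021 -0.349
v 1.086 -0.141 -0.159
v 0.615 -0.527 -0.22
v 0.422 -1.032 -0.507
v 0.581 -1.462 -0.911
v 1.031 -1.655 -1.278
v 1.601 -1.535 -1.468
v 2.072 -1.149 -1.407
v -1.194 -0.689 2.075
v -0.634 -0.831 2.743
v -0.906 -1.989 1.557
v -0.346 -2.131 2.225
v -1.214 -2.085 2.379
v -1.392 -1.281 2.7
v -0.148 -1.539 1.6
v -0.326 -0.735 1.921
v 0.013 -1.356 2.449
v -0.646 -1.694 2.931
v -0.894 -1.126 1.369
v -1.553 -1.464 1.851
v -0.939 -0.646 2.455
v -0.601 -2.174 1.845
v -1.111 -2.147 1.936
v -0.782 -2.231 2.329
v -1.385 -0.911 2.429
v -1.056 -0.994 2.822
v -1.397 -1.731 2.608
v -0.484 -1.826 1.478
v -0.155 -1.909 1.871
v -0.758 -0.589 1.971
v -0.429 -0.673 2.364
v -0.143 -1.089 1.692
v -0.23 -1.038 2.674
v -0.06 -1.802 2.37
v 0.056 -1.454 2.003
v -0.049 -0.981 2.191
v -0.617 -1.236 2.957
v -0.448 -2.001 2.653
v -0.958 -1.974 2.744
v -1.063 -1.501 2.932
v -0.237 -1.545 2.785
v -1.092 -0.819 1.647
v -0.923 -1.584 1.343
v -0.477 -1.319 1.368
v -0.582 -0.846 1.556
v -1.48 -1.018 1.93
v -1.31 -1.782 1.626
v -1.491 -1.839 2.109
v -1.596 -1.366 2.297
v -1.303 -1.275 1.515
f 2 1 5
f 2 5 3
f 3 5 6
f 3 6 4
f 5 1 7
f 5 7 6
f 6 7 8
f 6 8 4
f 7 1 9
f 7 9 8
f 8 9 10
f 8 10 4
f 9 1 11
f 9 11 10
f 10 11 12
f 10 12 4
f 11 1 13
f 11 13 12
f 12 13 14
f 12 14 4
f 13 1 15
f 13 15 14
f 14 15 16
f 14 16 4
f 15 1 17
f 15 17 16
f 16 17 18
f 16 18 4
f 17 1 19
f 17 19 18
f 18 19 20
f 18 20 4
f 19 1 21
f 19 21 20
f 20 21 22
f 20 22 4
f 21 1 23
f 21 23 22
f 22 23 24
f 22 24 4
f 23 1 25
f 23 25 24
f 24 25 26
f 24 26 4
f 25 1 27
f 25 27 26
f 26 27 28
f 26 28 4
f 27 1 2
f 27 2 28
f 28 2 3
f 28 3 4
f 30 29 32
f 30 32 31
f 32 29 33
f 32 33 31
f 33 29 34
f 33 34 31
f 34 29 35
f 34 35 31
f 35 29 36
f 35 36 31
f 36 29 37
f 36 37 31
f 37 29 38
f 37 38 31
f 38 29 30
f 38 30 31
f 40 42 39
f 43 40 39
f 39 42 41
f 41 43 39
f 40 46 42
f 44 40 43
f 44 46 40
f 42 46 41
f 45 43 41
f 41 46 45
f 45 44 43
f 46 44 45
f 48 47 50
f 48 50 49
f 50 47 51
f 50 51 49
f 51 47 52
f 51 52 49
f 52 47 53
f 52 53 49
f 53 47 54
f 53 54 49
f 54 47 55
f 54 55 49
f 55 47 56
f 55 56 49
f 56 47 57
f 56 57 49
f 57 47 58
f 57 58 49
f 58 47 48
f 58 48 49
f 59 96 75
f 96 70 99
f 75 99 64
f 96 99 75
f 59 75 71
f 75 64 76
f 71 76 60
f 75 76 71
f 59 71 80
f 71 60 81
f 80 81 66
f 71 81 80
f 59 80 92
f 80 66 95
f 92 95 69
f 80 95 92
f 59 92 96
f 92 69 100
f 96 100 70
f 92 100 96
f 60 76 87
f 76 64 90
f 87 90 68
f 76 90 87
f 64 99 77
f 99 70 98
f 77 98 63
f 99 98 77
f 70 100 97
f 100 69 93
f 97 93 61
f 100 93 97
f 69 95 94
f 95 66 82
f 94 82 65
f 95 82 94
f 66 81 86
f 81 60 83
f 86 83 67
f 81 83 86
f 62 88 74
f 88 68 89
f 74 89 63
f 88 89 74
f 62 74 72
f 74 63 73
f 72 73 61
f 74 73 72
f 62 72 79
f 72 61 78
f 79 78 65
f 72 78 79
f 62 79 84
f 79 65 85
f 84 85 67
f 79 85 84
f 62 84 88
f 84 67 91
f 88 91 68
f 84 91 88
f 63 89 77
f 89 68 90
f 77 90 64
f 89 90 77
f 61 73 97
f 73 63 98
f 97 98 70
f 73 98 97
f 65 78 94
f 78 61 93
f 94 93 69
f 78 93 94
f 67 85 86
f 85 65 82
f 86 82 66
f 85 82 86
f 68 91 87
f 91 67 83
f 87 83 60
f 91 83 87



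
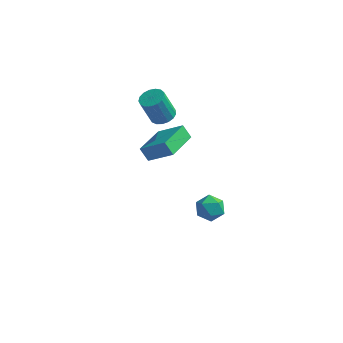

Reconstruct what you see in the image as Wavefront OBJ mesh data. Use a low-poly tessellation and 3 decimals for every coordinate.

v -1.037 1.944 2.589
v -0.569 1.427 2.646
v -1.074 1.139 4.169
v -1.543 1.656 4.111
v -0.403 1.698 2.752
v -0.908 1.409 4.275
v -0.382 2.025 2.821
v -0.887 1.737 4.344
v -0.511 2.334 2.837
v -1.017 2.045 4.36
v -0.761 2.553 2.796
v -1.266 2.265 4.318
v -1.074 2.633 2.707
v -1.579 2.345 4.23
v -1.379 2.555 2.591
v -1.884 2.267 4.114
v -1.605 2.337 2.475
v -2.11 2.049 3.997
v -1.702 2.03 2.385
v -2.207 1.741 3.907
v -1.646 1.702 2.341
v -2.151 1.414 3.864
v -1.451 1.43 2.354
v -1.956 1.142 3.877
v -1.161 1.276 2.421
v -1.666 0.987 3.944
v -0.843 1.275 2.526
v -1.348 0.986 4.049
v 1.517 1.74 -3.521
v 2.136 1.398 -3.996
v 1.484 0.602 -2.744
v 2.103 0.26 -3.219
v 2.273 0.922 -2.71
v 2.293 1.625 -3.19
v 1.327 0.375 -3.55
v 1.347 1.078 -4.03
v 2.019 0.555 -4.014
v 2.603 0.893 -3.494
v 1.017 1.107 -3.246
v 1.601 1.445 -2.726
v -0.48 -1.833 2.452
v -0.959 -1.69 3.115
v -0.197 0.045 2.253
v -0.677 0.188 2.915
v 0.837 -1.928 3.425
v 0.357 -1.785 4.087
v 1.119 -0.05 3.225
v 0.64 0.093 3.888
f 2 1 5
f 2 5 3
f 3 5 6
f 3 6 4
f 5 1 7
f 5 7 6
f 6 7 8
f 6 8 4
f 7 1 9
f 7 9 8
f 8 9 10
f 8 10 4
f 9 1 11
f 9 11 10
f 10 11 12
f 10 12 4
f 11 1 13
f 11 13 12
f 12 13 14
f 12 14 4
f 13 1 15
f 13 15 14
f 14 15 16
f 14 16 4
f 15 1 17
f 15 17 16
f 16 17 18
f 16 18 4
f 17 1 19
f 17 19 18
f 18 19 20
f 18 20 4
f 19 1 21
f 19 21 20
f 20 21 22
f 20 22 4
f 21 1 23
f 21 23 22
f 22 23 24
f 22 24 4
f 23 1 25
f 23 25 24
f 24 25 26
f 24 26 4
f 25 1 27
f 25 27 26
f 26 27 28
f 26 28 4
f 27 1 2
f 27 2 28
f 28 2 3
f 28 3 4
f 29 40 34
f 29 34 30
f 29 30 36
f 29 36 39
f 29 39 40
f 30 34 38
f 34 40 33
f 40 39 31
f 39 36 35
f 36 30 37
f 32 38 33
f 32 33 31
f 32 31 35
f 32 35 37
f 32 37 38
f 33 38 34
f 31 33 40
f 35 31 39
f 37 35 36
f 38 37 30
f 42 44 41
f 45 42 41
f 41 44 43
f 43 45 41
f 42 48 44
f 46 42 45
f 46 48 42
f 44 48 43
f 47 45 43
f 43 48 47
f 47 46 45
f 48 46 47



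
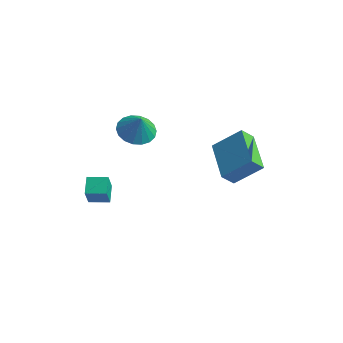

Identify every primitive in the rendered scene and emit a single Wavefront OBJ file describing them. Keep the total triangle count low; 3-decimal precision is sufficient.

v 1.491 3.384 -3.759
v 1.043 2.937 -3.037
v 2.728 3.948 -2.642
v 2.281 3.501 -1.92
v 2.639 1.619 -4.14
v 2.192 1.172 -3.418
v 3.877 2.183 -3.023
v 3.429 1.736 -2.301
v -3.201 -1.712 -4.675
v -3.166 -2.132 -3.616
v -3.489 -0.855 -4.326
v -3.454 -1.274 -3.267
v -2.246 -1.426 -4.593
v -2.211 -1.845 -3.534
v -2.534 -0.568 -4.244
v -2.499 -0.988 -3.185
v -2.896 3.187 -3.424
v -2.048 2.807 -3.737
v -2.564 3.013 -2.316
v -1.956 3.231 -3.698
v -2.049 3.647 -3.605
v -2.31 3.971 -3.476
v -2.687 4.141 -3.337
v -3.106 4.121 -3.215
v -3.482 3.917 -3.134
v -3.743 3.568 -3.111
v -3.836 3.143 -3.15
v -3.742 2.727 -3.244
v -3.481 2.403 -3.373
v -3.104 2.234 -3.512
v -2.686 2.253 -3.634
v -2.309 2.458 -3.714
f 2 4 1
f 5 2 1
f 1 4 3
f 3 5 1
f 2 8 4
f 6 2 5
f 6 8 2
f 4 8 3
f 7 5 3
f 3 8 7
f 7 6 5
f 8 6 7
f 10 12 9
f 13 10 9
f 9 12 11
f 11 13 9
f 10 16 12
f 14 10 13
f 14 16 10
f 12 16 11
f 15 13 11
f 11 16 15
f 15 14 13
f 16 14 15
f 18 17 20
f 18 20 19
f 20 17 21
f 20 21 19
f 21 17 22
f 21 22 19
f 22 17 23
f 22 23 19
f 23 17 24
f 23 24 19
f 24 17 25
f 24 25 19
f 25 17 26
f 25 26 19
f 26 17 27
f 26 27 19
f 27 17 28
f 27 28 19
f 28 17 29
f 28 29 19
f 29 17 30
f 29 30 19
f 30 17 31
f 30 31 19
f 31 17 32
f 31 32 19
f 32 17 18
f 32 18 19



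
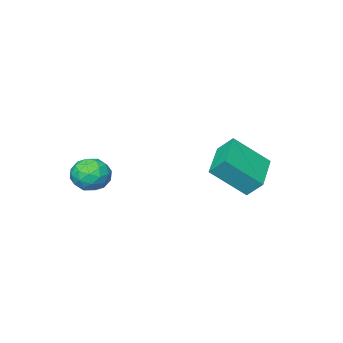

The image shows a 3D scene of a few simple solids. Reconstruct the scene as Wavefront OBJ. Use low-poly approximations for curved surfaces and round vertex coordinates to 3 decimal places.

v -0.258 -1.246 -3.58
v 0.198 -1.155 -4.356
v 0.662 -2.305 -3.164
v 1.118 -2.214 -3.94
v 1.147 -1.558 -3.318
v 0.579 -0.903 -3.576
v 0.281 -2.557 -3.944
v -0.287 -1.902 -4.202
v 0.531 -1.965 -4.581
v 1.066 -1.348 -4.194
v -0.206 -2.112 -3.326
v 0.329 -1.495 -2.939
v -0.111 -1.108 -4.005
v 0.971 -2.352 -3.515
v 0.988 -1.966 -3.15
v 1.256 -1.913 -3.606
v 0.113 -0.96 -3.546
v 0.381 -0.906 -4.002
v 0.939 -1.143 -3.392
v 0.479 -2.554 -3.518
v 0.747 -2.5 -3.974
v -0.396 -1.547 -3.914
v -0.128 -1.494 -4.37
v -0.079 -2.317 -4.128
v 0.353 -1.53 -4.593
v 0.894 -2.153 -4.348
v 0.402 -2.354 -4.351
v 0.068 -1.97 -4.502
v 0.668 -1.167 -4.366
v 1.208 -1.79 -4.121
v 1.226 -1.404 -3.755
v 0.891 -1.019 -3.907
v 0.863 -1.643 -4.498
v -0.348 -1.67 -3.399
v 0.192 -2.293 -3.154
v -0.031 -2.441 -3.613
v -0.366 -2.056 -3.765
v -0.034 -1.307 -3.172
v 0.507 -1.93 -2.927
v 0.792 -1.49 -3.018
v 0.458 -1.106 -3.169
v -0.003 -1.817 -3.022
v -3.982 0.934 -2.613
v -4.277 1.57 -1.886
v -5.177 1.87 -3.915
v -5.472 2.506 -3.188
v -2.488 2.174 -3.092
v -2.783 2.81 -2.365
v -3.683 3.11 -4.394
v -3.978 3.746 -3.667
f 1 38 17
f 38 12 41
f 17 41 6
f 38 41 17
f 1 17 13
f 17 6 18
f 13 18 2
f 17 18 13
f 1 13 22
f 13 2 23
f 22 23 8
f 13 23 22
f 1 22 34
f 22 8 37
f 34 37 11
f 22 37 34
f 1 34 38
f 34 11 42
f 38 42 12
f 34 42 38
f 2 18 29
f 18 6 32
f 29 32 10
f 18 32 29
f 6 41 19
f 41 12 40
f 19 40 5
f 41 40 19
f 12 42 39
f 42 11 35
f 39 35 3
f 42 35 39
f 11 37 36
f 37 8 24
f 36 24 7
f 37 24 36
f 8 23 28
f 23 2 25
f 28 25 9
f 23 25 28
f 4 30 16
f 30 10 31
f 16 31 5
f 30 31 16
f 4 16 14
f 16 5 15
f 14 15 3
f 16 15 14
f 4 14 21
f 14 3 20
f 21 20 7
f 14 20 21
f 4 21 26
f 21 7 27
f 26 27 9
f 21 27 26
f 4 26 30
f 26 9 33
f 30 33 10
f 26 33 30
f 5 31 19
f 31 10 32
f 19 32 6
f 31 32 19
f 3 15 39
f 15 5 40
f 39 40 12
f 15 40 39
f 7 20 36
f 20 3 35
f 36 35 11
f 20 35 36
f 9 27 28
f 27 7 24
f 28 24 8
f 27 24 28
f 10 33 29
f 33 9 25
f 29 25 2
f 33 25 29
f 44 46 43
f 47 44 43
f 43 46 45
f 45 47 43
f 44 50 46
f 48 44 47
f 48 50 44
f 46 50 45
f 49 47 45
f 45 50 49
f 49 48 47
f 50 48 49



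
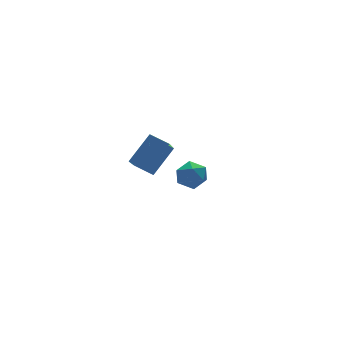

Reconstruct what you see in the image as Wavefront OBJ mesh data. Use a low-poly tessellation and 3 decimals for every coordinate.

v -0.419 2.051 2.038
v 0.627 2.3 3.07
v 0.475 3.284 0.835
v 1.52 3.533 1.867
v 0.06 1.387 1.713
v 1.105 1.636 2.745
v 0.953 2.62 0.51
v 1.999 2.869 1.542
v -0.229 -1.452 3.493
v 0.024 -1.775 2.986
v -0.244 -2.345 4.054
v 0.009 -2.668 3.547
v 0.372 -2.233 3.87
v 0.381 -1.681 3.523
v -0.601 -2.439 3.517
v -0.592 -1.887 3.17
v -0.206 -2.385 3.001
v 0.395 -2.258 3.219
v -0.615 -1.862 3.821
v -0.014 -1.735 4.039
f 2 4 1
f 5 2 1
f 1 4 3
f 3 5 1
f 2 8 4
f 6 2 5
f 6 8 2
f 4 8 3
f 7 5 3
f 3 8 7
f 7 6 5
f 8 6 7
f 9 20 14
f 9 14 10
f 9 10 16
f 9 16 19
f 9 19 20
f 10 14 18
f 14 20 13
f 20 19 11
f 19 16 15
f 16 10 17
f 12 18 13
f 12 13 11
f 12 11 15
f 12 15 17
f 12 17 18
f 13 18 14
f 11 13 20
f 15 11 19
f 17 15 16
f 18 17 10



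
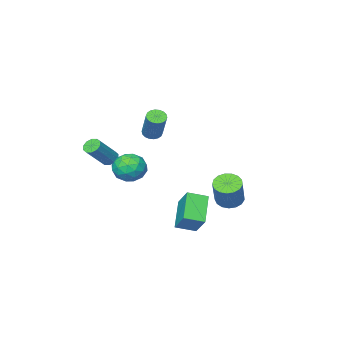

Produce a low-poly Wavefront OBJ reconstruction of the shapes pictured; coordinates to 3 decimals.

v -4.379 1.543 -3.721
v -3.748 1.026 -3.8
v -2.929 1.78 -2.198
v -3.561 2.297 -2.119
v -3.637 1.342 -4.005
v -2.819 2.095 -2.404
v -3.696 1.704 -4.145
v -2.878 2.457 -2.543
v -3.912 2.029 -4.188
v -3.094 2.782 -2.586
v -4.235 2.243 -4.124
v -3.417 2.996 -2.522
v -4.59 2.296 -3.967
v -3.772 3.05 -2.365
v -4.898 2.177 -3.754
v -4.08 2.931 -2.152
v -5.086 1.913 -3.534
v -4.268 2.666 -1.932
v -5.113 1.564 -3.356
v -4.295 2.317 -1.754
v -4.971 1.21 -3.262
v -4.153 1.964 -1.66
v -4.694 0.933 -3.273
v -3.876 1.686 -1.671
v -4.345 0.795 -3.387
v -3.526 1.549 -1.785
v -4.003 0.829 -3.577
v -3.185 1.582 -1.975
v -0.236 0.001 1.797
v 0.206 -0.335 1.872
v 0.738 0.724 3.459
v 0.296 1.059 3.383
v 0.296 -0.156 1.723
v 0.829 0.902 3.31
v 0.281 0.053 1.589
v 0.813 1.111 3.175
v 0.163 0.252 1.495
v 0.696 1.31 3.082
v -0.033 0.401 1.462
v 0.499 1.459 3.048
v -0.27 0.471 1.495
v 0.262 1.529 3.081
v -0.5 0.448 1.587
v 0.032 1.506 3.174
v -0.678 0.336 1.721
v -0.146 1.395 3.308
v -0.769 0.158 1.87
v -0.236 1.216 3.457
v -0.753 -0.051 2.005
v -0.221 1.007 3.591
v -0.636 -0.25 2.098
v -0.103 0.808 3.685
v -0.439 -0.399 2.132
v 0.093 0.659 3.718
v -0.202 -0.469 2.099
v 0.33 0.589 3.685
v 0.028 -0.446 2.006
v 0.56 0.612 3.593
v -0.743 1.586 -2.978
v -0.479 2.639 -1.857
v -1.706 2.194 -3.322
v -1.442 3.247 -2.201
v 0.342 2.613 -4.199
v 0.606 3.666 -3.078
v -0.621 3.221 -4.543
v -0.357 4.274 -3.422
v 2.25 2.75 0.482
v 3.18 2.923 0.77
v 2.54 1.177 0.49
v 3.47 1.35 0.778
v 2.72 1.525 1.397
v 2.54 2.497 1.392
v 3.18 1.603 -0.132
v 3 2.575 -0.137
v 3.754 2.214 0.391
v 3.47 2.166 1.336
v 2.25 1.934 -0.076
v 1.966 1.886 0.869
v 2.689 2.974 0.626
v 3.031 1.126 0.634
v 2.59 1.229 0.998
v 3.136 1.33 1.168
v 2.314 2.724 0.991
v 2.86 2.826 1.161
v 2.59 2.004 1.529
v 2.86 1.274 0.099
v 3.406 1.376 0.269
v 2.584 2.77 0.092
v 3.13 2.871 0.262
v 3.13 2.096 -0.269
v 3.573 2.659 0.572
v 3.744 1.735 0.576
v 3.573 1.883 0.041
v 3.468 2.455 0.038
v 3.406 2.631 1.127
v 3.577 1.707 1.132
v 3.136 1.81 1.496
v 3.03 2.381 1.493
v 3.744 2.215 0.904
v 2.143 2.393 0.128
v 2.314 1.469 0.133
v 2.69 1.719 -0.233
v 2.584 2.29 -0.236
v 1.976 2.365 0.684
v 2.147 1.441 0.688
v 2.252 1.645 1.222
v 2.147 2.217 1.219
v 1.976 1.885 0.356
v 1.965 -0.818 0.183
v 2.235 -0.476 -0.137
v 3.545 -0.301 1.158
v 3.275 -0.642 1.477
v 2.025 -0.297 0.052
v 3.335 -0.122 1.346
v 1.792 -0.317 0.29
v 3.102 -0.142 1.584
v 1.625 -0.528 0.487
v 2.936 -0.353 1.782
v 1.588 -0.85 0.568
v 2.898 -0.675 1.863
v 1.695 -1.159 0.502
v 3.005 -0.984 1.797
v 1.905 -1.338 0.314
v 3.215 -1.163 1.608
v 2.138 -1.318 0.076
v 3.448 -1.143 1.37
v 2.304 -1.107 -0.122
v 3.615 -0.932 1.173
v 2.342 -0.785 -0.203
v 3.652 -0.61 1.092
f 2 1 5
f 2 5 3
f 3 5 6
f 3 6 4
f 5 1 7
f 5 7 6
f 6 7 8
f 6 8 4
f 7 1 9
f 7 9 8
f 8 9 10
f 8 10 4
f 9 1 11
f 9 11 10
f 10 11 12
f 10 12 4
f 11 1 13
f 11 13 12
f 12 13 14
f 12 14 4
f 13 1 15
f 13 15 14
f 14 15 16
f 14 16 4
f 15 1 17
f 15 17 16
f 16 17 18
f 16 18 4
f 17 1 19
f 17 19 18
f 18 19 20
f 18 20 4
f 19 1 21
f 19 21 20
f 20 21 22
f 20 22 4
f 21 1 23
f 21 23 22
f 22 23 24
f 22 24 4
f 23 1 25
f 23 25 24
f 24 25 26
f 24 26 4
f 25 1 27
f 25 27 26
f 26 27 28
f 26 28 4
f 27 1 2
f 27 2 28
f 28 2 3
f 28 3 4
f 30 29 33
f 30 33 31
f 31 33 34
f 31 34 32
f 33 29 35
f 33 35 34
f 34 35 36
f 34 36 32
f 35 29 37
f 35 37 36
f 36 37 38
f 36 38 32
f 37 29 39
f 37 39 38
f 38 39 40
f 38 40 32
f 39 29 41
f 39 41 40
f 40 41 42
f 40 42 32
f 41 29 43
f 41 43 42
f 42 43 44
f 42 44 32
f 43 29 45
f 43 45 44
f 44 45 46
f 44 46 32
f 45 29 47
f 45 47 46
f 46 47 48
f 46 48 32
f 47 29 49
f 47 49 48
f 48 49 50
f 48 50 32
f 49 29 51
f 49 51 50
f 50 51 52
f 50 52 32
f 51 29 53
f 51 53 52
f 52 53 54
f 52 54 32
f 53 29 55
f 53 55 54
f 54 55 56
f 54 56 32
f 55 29 57
f 55 57 56
f 56 57 58
f 56 58 32
f 57 29 30
f 57 30 58
f 58 30 31
f 58 31 32
f 60 62 59
f 63 60 59
f 59 62 61
f 61 63 59
f 60 66 62
f 64 60 63
f 64 66 60
f 62 66 61
f 65 63 61
f 61 66 65
f 65 64 63
f 66 64 65
f 67 104 83
f 104 78 107
f 83 107 72
f 104 107 83
f 67 83 79
f 83 72 84
f 79 84 68
f 83 84 79
f 67 79 88
f 79 68 89
f 88 89 74
f 79 89 88
f 67 88 100
f 88 74 103
f 100 103 77
f 88 103 100
f 67 100 104
f 100 77 108
f 104 108 78
f 100 108 104
f 68 84 95
f 84 72 98
f 95 98 76
f 84 98 95
f 72 107 85
f 107 78 106
f 85 106 71
f 107 106 85
f 78 108 105
f 108 77 101
f 105 101 69
f 108 101 105
f 77 103 102
f 103 74 90
f 102 90 73
f 103 90 102
f 74 89 94
f 89 68 91
f 94 91 75
f 89 91 94
f 70 96 82
f 96 76 97
f 82 97 71
f 96 97 82
f 70 82 80
f 82 71 81
f 80 81 69
f 82 81 80
f 70 80 87
f 80 69 86
f 87 86 73
f 80 86 87
f 70 87 92
f 87 73 93
f 92 93 75
f 87 93 92
f 70 92 96
f 92 75 99
f 96 99 76
f 92 99 96
f 71 97 85
f 97 76 98
f 85 98 72
f 97 98 85
f 69 81 105
f 81 71 106
f 105 106 78
f 81 106 105
f 73 86 102
f 86 69 101
f 102 101 77
f 86 101 102
f 75 93 94
f 93 73 90
f 94 90 74
f 93 90 94
f 76 99 95
f 99 75 91
f 95 91 68
f 99 91 95
f 110 109 113
f 110 113 111
f 111 113 114
f 111 114 112
f 113 109 115
f 113 115 114
f 114 115 116
f 114 116 112
f 115 109 117
f 115 117 116
f 116 117 118
f 116 118 112
f 117 109 119
f 117 119 118
f 118 119 120
f 118 120 112
f 119 109 121
f 119 121 120
f 120 121 122
f 120 122 112
f 121 109 123
f 121 123 122
f 122 123 124
f 122 124 112
f 123 109 125
f 123 125 124
f 124 125 126
f 124 126 112
f 125 109 127
f 125 127 126
f 126 127 128
f 126 128 112
f 127 109 129
f 127 129 128
f 128 129 130
f 128 130 112
f 129 109 110
f 129 110 130
f 130 110 111
f 130 111 112



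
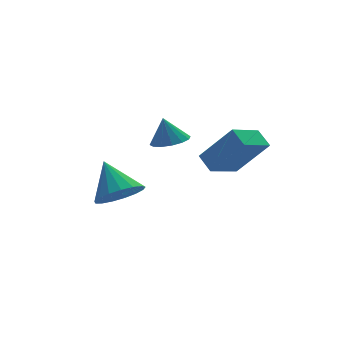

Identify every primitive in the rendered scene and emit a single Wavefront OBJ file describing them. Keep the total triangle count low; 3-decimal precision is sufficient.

v 2.504 -0.933 1.989
v 2.993 -1.46 2.204
v 2.356 -0.647 3.031
v 3.207 -1.141 2.146
v 3.233 -0.767 2.047
v 3.063 -0.437 1.932
v 2.744 -0.24 1.832
v 2.36 -0.229 1.775
v 2.015 -0.407 1.775
v 1.801 -0.726 1.832
v 1.775 -1.1 1.932
v 1.945 -1.43 2.047
v 2.264 -1.627 2.146
v 2.648 -1.638 2.204
v 2.576 -4.045 2.006
v 3.488 -4.752 3.439
v 2.483 -3.331 2.418
v 3.395 -4.038 3.851
v 3.825 -3.562 1.449
v 4.737 -4.269 2.882
v 3.732 -2.848 1.861
v 4.644 -3.555 3.294
v 0.915 -0.044 -0.902
v 1.569 -0.528 -0.338
v 0.805 1.164 0.262
v 1.838 -0.245 -0.606
v 1.896 0.085 -0.942
v 1.729 0.384 -1.269
v 1.375 0.586 -1.512
v 0.916 0.643 -1.614
v 0.457 0.544 -1.554
v 0.103 0.309 -1.344
v -0.066 -0.006 -1.033
v -0.009 -0.33 -0.692
v 0.259 -0.588 -0.398
v 0.677 -0.722 -0.221
v 1.15 -0.7 -0.199
f 2 1 4
f 2 4 3
f 4 1 5
f 4 5 3
f 5 1 6
f 5 6 3
f 6 1 7
f 6 7 3
f 7 1 8
f 7 8 3
f 8 1 9
f 8 9 3
f 9 1 10
f 9 10 3
f 10 1 11
f 10 11 3
f 11 1 12
f 11 12 3
f 12 1 13
f 12 13 3
f 13 1 14
f 13 14 3
f 14 1 2
f 14 2 3
f 16 18 15
f 19 16 15
f 15 18 17
f 17 19 15
f 16 22 18
f 20 16 19
f 20 22 16
f 18 22 17
f 21 19 17
f 17 22 21
f 21 20 19
f 22 20 21
f 24 23 26
f 24 26 25
f 26 23 27
f 26 27 25
f 27 23 28
f 27 28 25
f 28 23 29
f 28 29 25
f 29 23 30
f 29 30 25
f 30 23 31
f 30 31 25
f 31 23 32
f 31 32 25
f 32 23 33
f 32 33 25
f 33 23 34
f 33 34 25
f 34 23 35
f 34 35 25
f 35 23 36
f 35 36 25
f 36 23 37
f 36 37 25
f 37 23 24
f 37 24 25

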